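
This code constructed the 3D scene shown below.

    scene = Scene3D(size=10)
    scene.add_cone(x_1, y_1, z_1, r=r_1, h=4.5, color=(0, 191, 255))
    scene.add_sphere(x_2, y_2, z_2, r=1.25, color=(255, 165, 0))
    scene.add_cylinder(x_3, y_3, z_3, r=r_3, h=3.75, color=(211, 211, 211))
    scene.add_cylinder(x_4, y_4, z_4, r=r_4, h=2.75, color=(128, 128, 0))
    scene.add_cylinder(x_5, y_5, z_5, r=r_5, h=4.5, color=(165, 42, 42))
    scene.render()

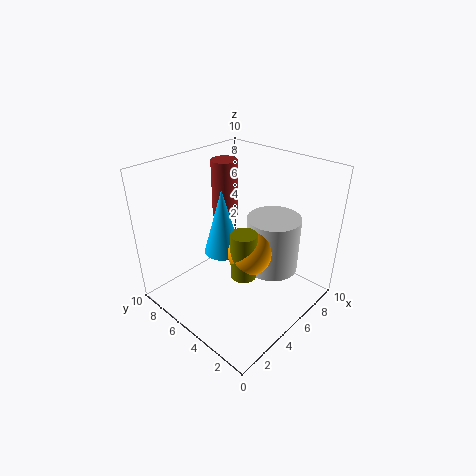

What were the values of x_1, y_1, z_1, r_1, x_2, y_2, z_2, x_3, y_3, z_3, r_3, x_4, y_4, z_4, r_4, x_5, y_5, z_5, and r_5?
x_1 = 4
y_1 = 5.5
z_1 = 4.25
r_1 = 1.25
x_2 = 2.75
y_2 = 2
z_2 = 6.25
x_3 = 6
y_3 = 2.75
z_3 = 3.25
r_3 = 1.75
x_4 = 2.25
y_4 = 2
z_4 = 5
r_4 = 0.75
x_5 = 7.25
y_5 = 8.5
z_5 = 4.75
r_5 = 1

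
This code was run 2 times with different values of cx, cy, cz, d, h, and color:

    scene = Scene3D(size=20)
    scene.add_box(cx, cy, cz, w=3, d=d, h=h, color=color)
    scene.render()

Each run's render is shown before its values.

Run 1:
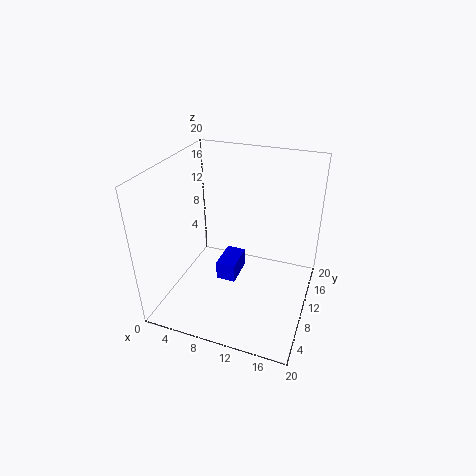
cx = 6
cy = 11
cz = 1
d = 5
h = 3
color = 'blue'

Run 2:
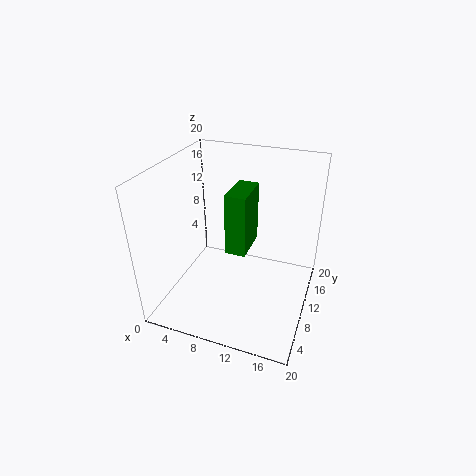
cx = 8
cy = 10
cz = 7
d = 6
h = 9
color = 'green'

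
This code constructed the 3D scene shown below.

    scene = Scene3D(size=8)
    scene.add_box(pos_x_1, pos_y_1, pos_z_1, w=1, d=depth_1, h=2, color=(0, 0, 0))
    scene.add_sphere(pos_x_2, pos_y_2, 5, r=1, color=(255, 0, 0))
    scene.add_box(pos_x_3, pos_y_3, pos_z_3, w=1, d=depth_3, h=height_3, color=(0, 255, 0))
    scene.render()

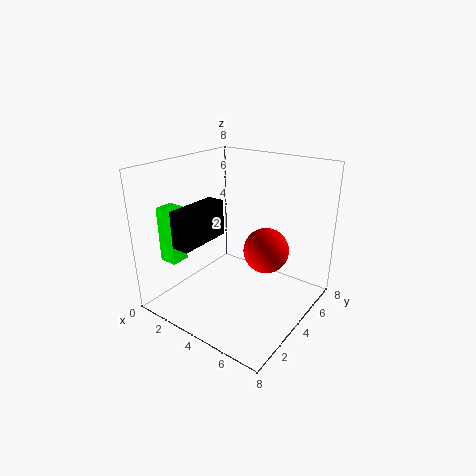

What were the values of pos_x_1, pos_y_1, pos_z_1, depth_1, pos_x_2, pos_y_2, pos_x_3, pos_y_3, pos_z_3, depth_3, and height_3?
pos_x_1 = 2, pos_y_1 = 1, pos_z_1 = 4, depth_1 = 3, pos_x_2 = 7, pos_y_2 = 2, pos_x_3 = 1, pos_y_3 = 1, pos_z_3 = 3, depth_3 = 1, height_3 = 3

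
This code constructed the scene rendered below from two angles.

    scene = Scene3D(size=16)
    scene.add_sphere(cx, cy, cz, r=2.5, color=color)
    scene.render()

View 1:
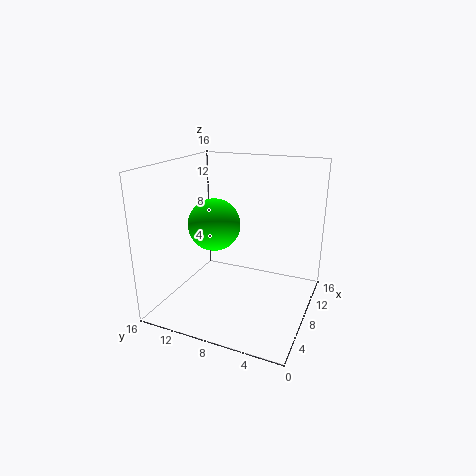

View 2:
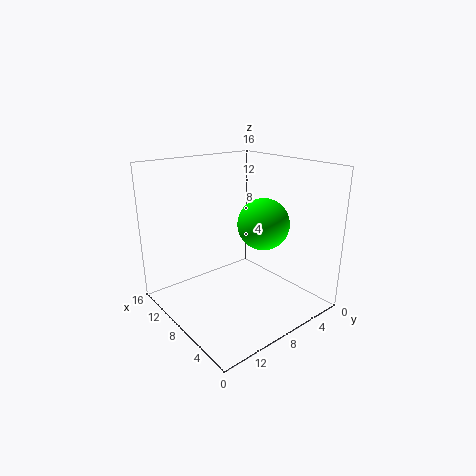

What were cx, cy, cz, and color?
cx = 3.5; cy = 8.5; cz = 11; color = 'lime'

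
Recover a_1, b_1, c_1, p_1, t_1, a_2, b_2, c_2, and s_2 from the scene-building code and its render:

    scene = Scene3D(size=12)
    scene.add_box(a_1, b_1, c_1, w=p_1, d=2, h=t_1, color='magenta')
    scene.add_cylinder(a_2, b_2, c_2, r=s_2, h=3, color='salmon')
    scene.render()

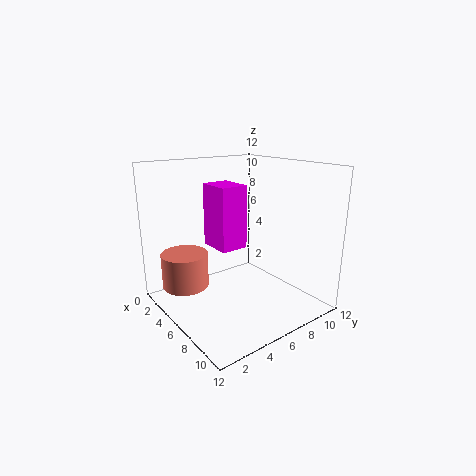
a_1 = 6.5, b_1 = 2.5, c_1 = 6.5, p_1 = 2.5, t_1 = 4.5, a_2 = 3, b_2 = 2.5, c_2 = 1.5, s_2 = 2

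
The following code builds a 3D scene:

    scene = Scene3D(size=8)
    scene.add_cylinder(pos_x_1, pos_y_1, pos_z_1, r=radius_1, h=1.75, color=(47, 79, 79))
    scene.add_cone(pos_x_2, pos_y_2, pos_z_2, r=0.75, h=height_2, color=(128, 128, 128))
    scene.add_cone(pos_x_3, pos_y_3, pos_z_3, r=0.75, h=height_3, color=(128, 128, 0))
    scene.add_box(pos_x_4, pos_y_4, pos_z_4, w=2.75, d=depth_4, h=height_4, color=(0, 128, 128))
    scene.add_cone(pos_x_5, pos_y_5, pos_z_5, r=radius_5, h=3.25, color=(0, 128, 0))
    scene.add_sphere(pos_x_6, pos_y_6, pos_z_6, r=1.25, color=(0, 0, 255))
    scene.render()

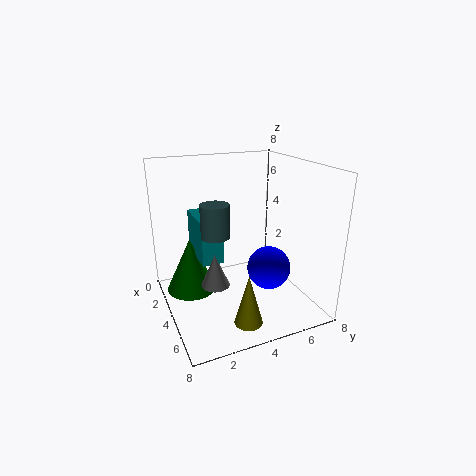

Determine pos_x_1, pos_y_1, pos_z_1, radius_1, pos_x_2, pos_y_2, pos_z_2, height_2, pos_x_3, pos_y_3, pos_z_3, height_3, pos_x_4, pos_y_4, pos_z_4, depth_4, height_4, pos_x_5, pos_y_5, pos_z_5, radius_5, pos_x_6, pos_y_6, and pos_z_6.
pos_x_1 = 4.5
pos_y_1 = 2.5
pos_z_1 = 4.5
radius_1 = 0.75
pos_x_2 = 5
pos_y_2 = 2.25
pos_z_2 = 2
height_2 = 1.75
pos_x_3 = 6.5
pos_y_3 = 3.5
pos_z_3 = 0.25
height_3 = 2.75
pos_x_4 = 1
pos_y_4 = 2
pos_z_4 = 2.5
depth_4 = 1.25
height_4 = 2.5
pos_x_5 = 2
pos_y_5 = 1.75
pos_z_5 = 0.25
radius_5 = 1.5
pos_x_6 = 4.5
pos_y_6 = 5.75
pos_z_6 = 2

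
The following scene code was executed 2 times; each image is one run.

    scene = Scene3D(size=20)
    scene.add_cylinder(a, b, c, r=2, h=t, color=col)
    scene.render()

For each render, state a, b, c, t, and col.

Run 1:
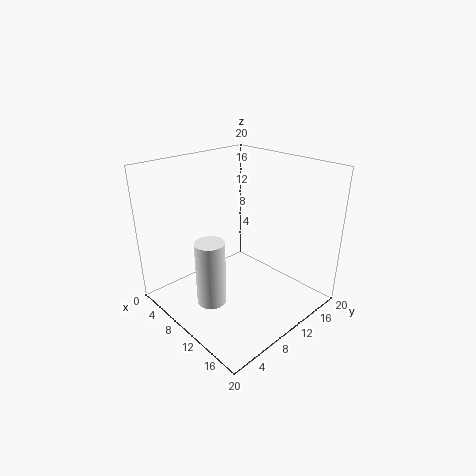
a = 10, b = 5, c = 2, t = 9, col = 'white'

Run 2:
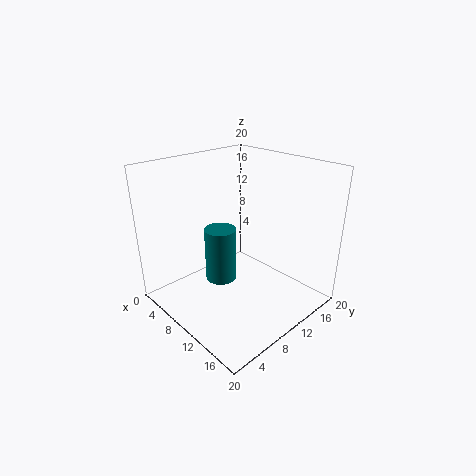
a = 11, b = 6, c = 6, t = 7, col = 'teal'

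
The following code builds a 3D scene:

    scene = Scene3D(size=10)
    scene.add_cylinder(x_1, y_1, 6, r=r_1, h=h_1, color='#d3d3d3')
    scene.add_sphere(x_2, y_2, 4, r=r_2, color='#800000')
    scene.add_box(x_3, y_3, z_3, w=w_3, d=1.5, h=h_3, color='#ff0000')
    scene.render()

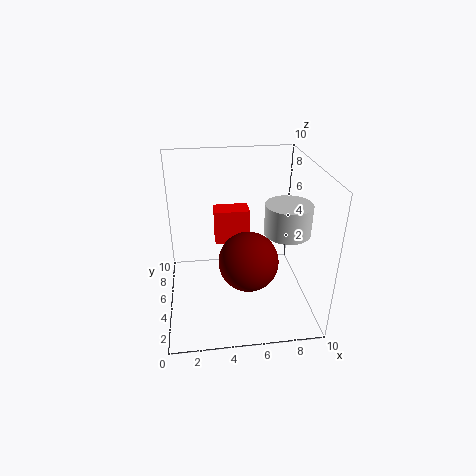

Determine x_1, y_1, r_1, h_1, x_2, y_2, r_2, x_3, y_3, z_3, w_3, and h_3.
x_1 = 8
y_1 = 3.5
r_1 = 1.5
h_1 = 2
x_2 = 5.5
y_2 = 3.5
r_2 = 2
x_3 = 3.5
y_3 = 6
z_3 = 4
w_3 = 2.5
h_3 = 2.5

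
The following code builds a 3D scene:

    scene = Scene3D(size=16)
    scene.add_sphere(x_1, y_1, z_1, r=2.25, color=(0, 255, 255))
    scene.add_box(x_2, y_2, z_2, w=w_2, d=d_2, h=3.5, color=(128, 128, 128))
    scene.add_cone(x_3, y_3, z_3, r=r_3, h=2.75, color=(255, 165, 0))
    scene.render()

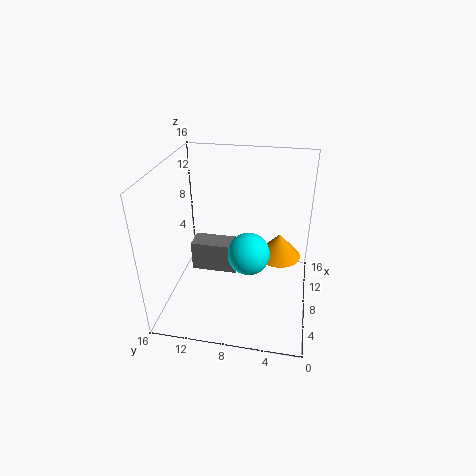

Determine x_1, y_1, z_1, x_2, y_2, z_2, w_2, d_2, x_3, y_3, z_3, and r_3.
x_1 = 6.25, y_1 = 6.5, z_1 = 7.25, x_2 = 7.75, y_2 = 8.25, z_2 = 3.25, w_2 = 2.5, d_2 = 5.25, x_3 = 9.25, y_3 = 3.5, z_3 = 5.5, r_3 = 2.5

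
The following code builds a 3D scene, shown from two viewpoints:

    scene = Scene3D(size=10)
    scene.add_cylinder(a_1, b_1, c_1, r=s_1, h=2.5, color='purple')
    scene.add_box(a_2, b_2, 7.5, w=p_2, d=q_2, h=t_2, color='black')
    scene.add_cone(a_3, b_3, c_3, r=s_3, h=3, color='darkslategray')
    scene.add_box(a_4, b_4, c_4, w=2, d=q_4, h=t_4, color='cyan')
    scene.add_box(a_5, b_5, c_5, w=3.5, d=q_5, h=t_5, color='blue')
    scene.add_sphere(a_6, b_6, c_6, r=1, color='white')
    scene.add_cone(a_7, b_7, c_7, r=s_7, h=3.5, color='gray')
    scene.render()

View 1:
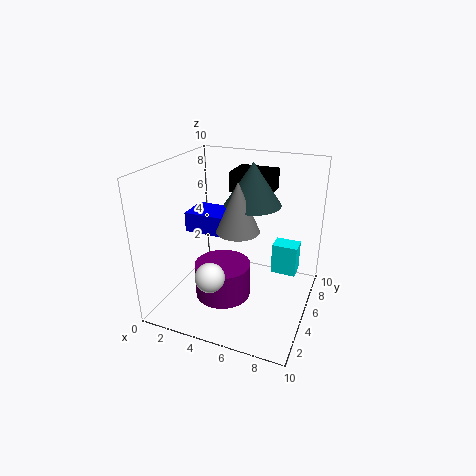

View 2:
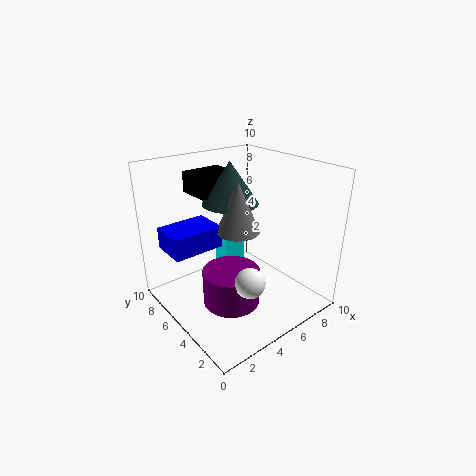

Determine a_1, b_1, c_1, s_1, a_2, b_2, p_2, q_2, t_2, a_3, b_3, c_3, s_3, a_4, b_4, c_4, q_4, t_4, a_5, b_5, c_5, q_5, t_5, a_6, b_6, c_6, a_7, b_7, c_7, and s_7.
a_1 = 4
b_1 = 4.5
c_1 = 0.5
s_1 = 2
a_2 = 3.5
b_2 = 7
p_2 = 3
q_2 = 2.5
t_2 = 1.5
a_3 = 5.5
b_3 = 6.5
c_3 = 7
s_3 = 2
a_4 = 6.5
b_4 = 8.5
c_4 = 0.5
q_4 = 1.5
t_4 = 2.5
a_5 = 0.5
b_5 = 5.5
c_5 = 4.5
q_5 = 2.5
t_5 = 1.5
a_6 = 4
b_6 = 2.5
c_6 = 3
a_7 = 5
b_7 = 5
c_7 = 5.5
s_7 = 1.5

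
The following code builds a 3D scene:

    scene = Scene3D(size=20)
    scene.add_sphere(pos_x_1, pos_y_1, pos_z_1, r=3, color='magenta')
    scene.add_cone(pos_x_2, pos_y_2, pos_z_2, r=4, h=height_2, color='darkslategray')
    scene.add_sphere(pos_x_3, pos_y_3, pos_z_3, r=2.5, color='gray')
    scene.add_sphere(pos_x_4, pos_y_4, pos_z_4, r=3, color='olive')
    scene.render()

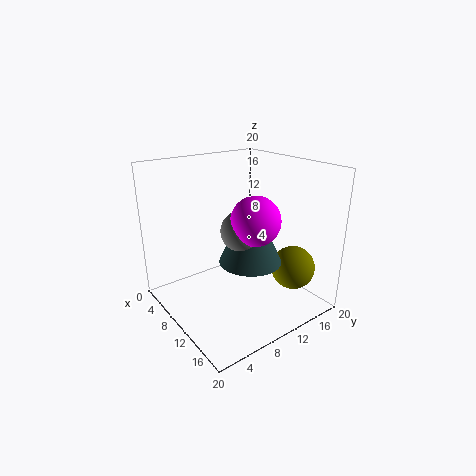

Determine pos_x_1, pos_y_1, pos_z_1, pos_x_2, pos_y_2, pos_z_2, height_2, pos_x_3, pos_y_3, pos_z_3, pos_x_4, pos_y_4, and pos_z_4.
pos_x_1 = 15.5
pos_y_1 = 8.5
pos_z_1 = 14.5
pos_x_2 = 14
pos_y_2 = 9
pos_z_2 = 8.5
height_2 = 8.5
pos_x_3 = 14
pos_y_3 = 7.5
pos_z_3 = 13
pos_x_4 = 15.5
pos_y_4 = 15.5
pos_z_4 = 6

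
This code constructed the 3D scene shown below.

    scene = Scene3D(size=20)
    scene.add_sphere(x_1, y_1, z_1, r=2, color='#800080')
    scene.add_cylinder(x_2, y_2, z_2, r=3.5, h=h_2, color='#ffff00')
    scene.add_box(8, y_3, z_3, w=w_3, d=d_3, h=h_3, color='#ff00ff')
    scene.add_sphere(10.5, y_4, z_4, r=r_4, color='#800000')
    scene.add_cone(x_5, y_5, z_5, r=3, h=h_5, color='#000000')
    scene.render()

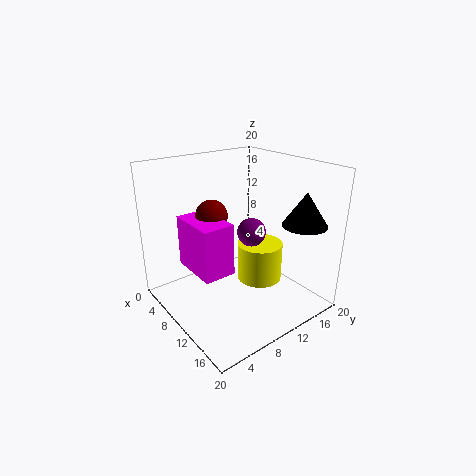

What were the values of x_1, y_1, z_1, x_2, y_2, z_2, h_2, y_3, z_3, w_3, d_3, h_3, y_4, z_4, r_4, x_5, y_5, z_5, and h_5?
x_1 = 10.5
y_1 = 12
z_1 = 10.5
x_2 = 8.5
y_2 = 15.5
z_2 = 1
h_2 = 6
y_3 = 2
z_3 = 8
w_3 = 6.5
d_3 = 4
h_3 = 6.5
y_4 = 5.5
z_4 = 14.5
r_4 = 2
x_5 = 16.5
y_5 = 16
z_5 = 12.5
h_5 = 4.5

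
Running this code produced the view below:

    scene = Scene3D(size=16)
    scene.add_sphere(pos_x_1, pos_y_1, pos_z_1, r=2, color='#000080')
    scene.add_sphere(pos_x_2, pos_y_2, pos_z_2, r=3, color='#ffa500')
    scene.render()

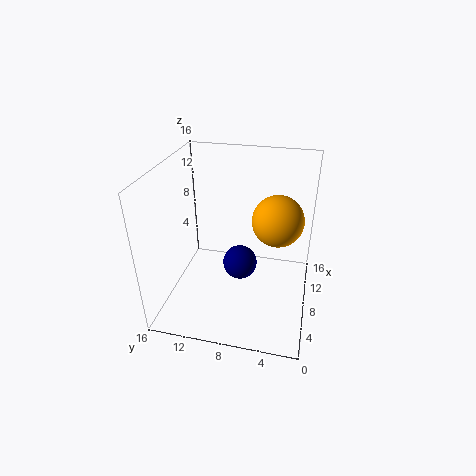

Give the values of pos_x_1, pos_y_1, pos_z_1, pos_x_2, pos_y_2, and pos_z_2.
pos_x_1 = 9, pos_y_1 = 8, pos_z_1 = 4, pos_x_2 = 11, pos_y_2 = 4, pos_z_2 = 9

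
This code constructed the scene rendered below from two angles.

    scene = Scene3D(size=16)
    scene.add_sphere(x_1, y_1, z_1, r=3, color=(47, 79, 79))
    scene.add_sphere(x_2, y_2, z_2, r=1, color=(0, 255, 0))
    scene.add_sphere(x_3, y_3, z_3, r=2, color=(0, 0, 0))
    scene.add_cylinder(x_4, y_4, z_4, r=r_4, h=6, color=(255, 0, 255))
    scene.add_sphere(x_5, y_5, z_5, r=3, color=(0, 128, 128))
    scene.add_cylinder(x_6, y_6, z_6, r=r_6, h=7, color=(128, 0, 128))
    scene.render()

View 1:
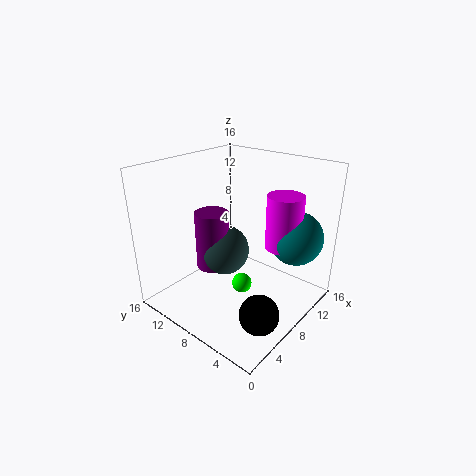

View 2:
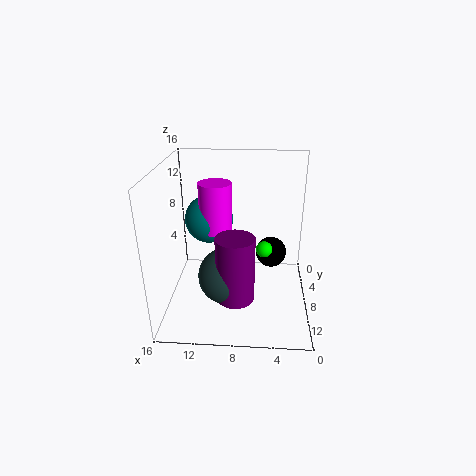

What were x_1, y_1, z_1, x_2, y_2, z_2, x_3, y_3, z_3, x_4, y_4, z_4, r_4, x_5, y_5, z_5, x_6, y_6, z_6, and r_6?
x_1 = 9
y_1 = 11
z_1 = 5
x_2 = 5
y_2 = 5
z_2 = 5
x_3 = 4
y_3 = 2
z_3 = 3
x_4 = 11
y_4 = 4
z_4 = 7
r_4 = 2
x_5 = 12
y_5 = 3
z_5 = 8
x_6 = 8
y_6 = 12
z_6 = 3
r_6 = 2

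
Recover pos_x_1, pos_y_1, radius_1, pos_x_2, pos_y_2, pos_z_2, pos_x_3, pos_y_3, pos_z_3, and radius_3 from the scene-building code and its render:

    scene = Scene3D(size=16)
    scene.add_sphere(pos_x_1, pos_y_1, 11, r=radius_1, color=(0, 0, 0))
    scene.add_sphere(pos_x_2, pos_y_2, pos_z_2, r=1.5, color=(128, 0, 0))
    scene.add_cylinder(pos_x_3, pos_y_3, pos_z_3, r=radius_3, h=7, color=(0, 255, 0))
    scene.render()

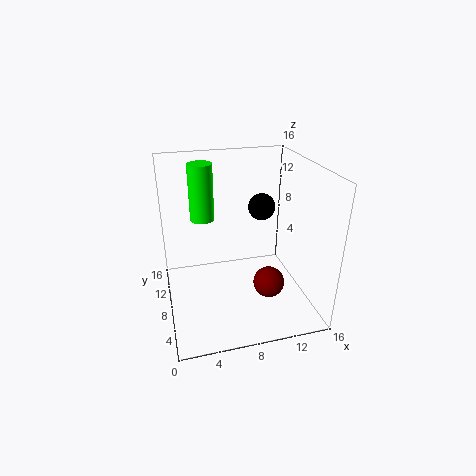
pos_x_1 = 11; pos_y_1 = 9; radius_1 = 1.5; pos_x_2 = 9.5; pos_y_2 = 2; pos_z_2 = 6; pos_x_3 = 5; pos_y_3 = 14; pos_z_3 = 8; radius_3 = 1.5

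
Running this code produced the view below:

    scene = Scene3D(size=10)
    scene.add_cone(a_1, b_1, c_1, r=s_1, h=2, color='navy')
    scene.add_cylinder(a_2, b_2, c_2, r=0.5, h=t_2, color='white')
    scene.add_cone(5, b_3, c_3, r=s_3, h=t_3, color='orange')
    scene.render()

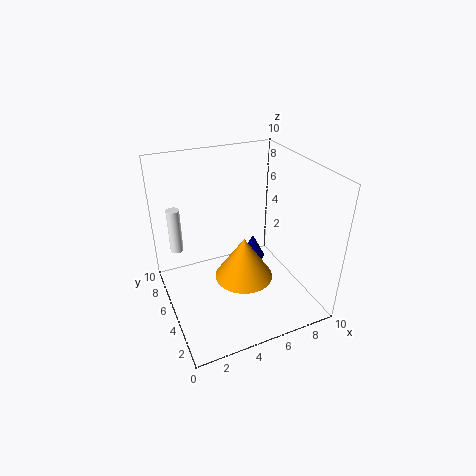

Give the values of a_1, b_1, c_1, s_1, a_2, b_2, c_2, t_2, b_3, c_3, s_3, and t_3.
a_1 = 8; b_1 = 8.5; c_1 = 0.5; s_1 = 1; a_2 = 1.5; b_2 = 9; c_2 = 2.5; t_2 = 3.5; b_3 = 4; c_3 = 2.5; s_3 = 2; t_3 = 3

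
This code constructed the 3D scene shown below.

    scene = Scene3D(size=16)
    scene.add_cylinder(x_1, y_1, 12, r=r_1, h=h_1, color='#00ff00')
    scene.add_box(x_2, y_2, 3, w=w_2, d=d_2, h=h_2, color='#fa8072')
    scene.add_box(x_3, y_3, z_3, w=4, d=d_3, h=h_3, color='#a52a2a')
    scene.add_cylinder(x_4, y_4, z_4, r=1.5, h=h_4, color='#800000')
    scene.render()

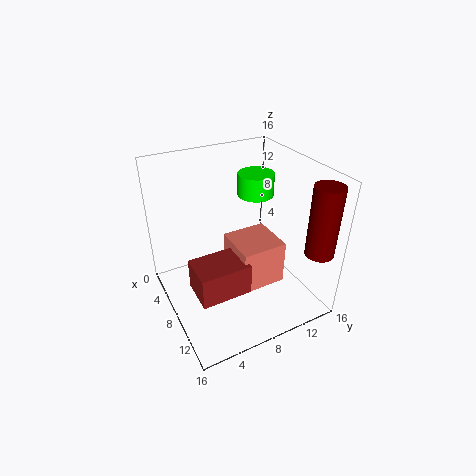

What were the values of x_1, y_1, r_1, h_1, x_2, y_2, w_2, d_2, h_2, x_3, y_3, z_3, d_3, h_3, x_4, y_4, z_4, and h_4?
x_1 = 6.5
y_1 = 11
r_1 = 2
h_1 = 2.5
x_2 = 6.5
y_2 = 7
w_2 = 5
d_2 = 5
h_2 = 5
x_3 = 8
y_3 = 2
z_3 = 3.5
d_3 = 5.5
h_3 = 3.5
x_4 = 14.5
y_4 = 14
z_4 = 8
h_4 = 7.5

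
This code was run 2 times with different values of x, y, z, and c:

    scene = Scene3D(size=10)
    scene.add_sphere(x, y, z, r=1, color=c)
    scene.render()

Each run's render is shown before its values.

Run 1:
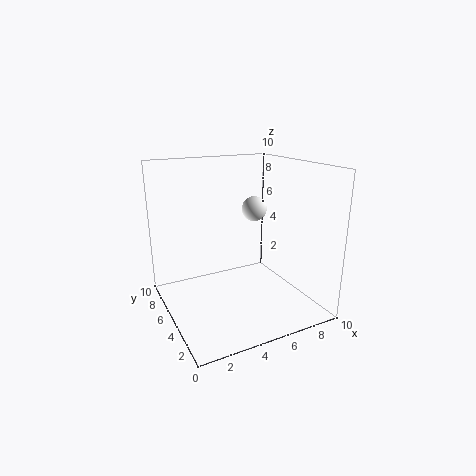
x = 8
y = 8
z = 6
c = 'white'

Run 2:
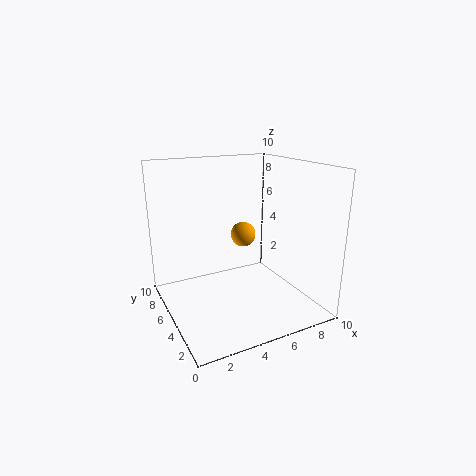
x = 7
y = 8
z = 4
c = 'orange'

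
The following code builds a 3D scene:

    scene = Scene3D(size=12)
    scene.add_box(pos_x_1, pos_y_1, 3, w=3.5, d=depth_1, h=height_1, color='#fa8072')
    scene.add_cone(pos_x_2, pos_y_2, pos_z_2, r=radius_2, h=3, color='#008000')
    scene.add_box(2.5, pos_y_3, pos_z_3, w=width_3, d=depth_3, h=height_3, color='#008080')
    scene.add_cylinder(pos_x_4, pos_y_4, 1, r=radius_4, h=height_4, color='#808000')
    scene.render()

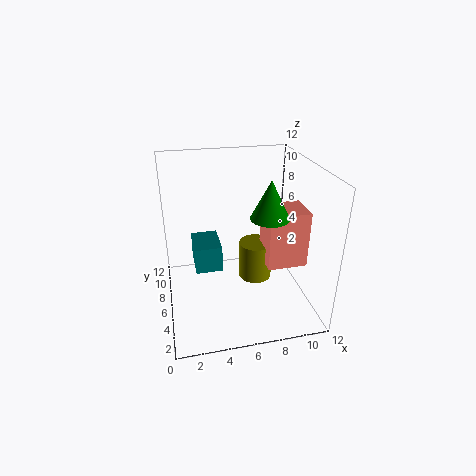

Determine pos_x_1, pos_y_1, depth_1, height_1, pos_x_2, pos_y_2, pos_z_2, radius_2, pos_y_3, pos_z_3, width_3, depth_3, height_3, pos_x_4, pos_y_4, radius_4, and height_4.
pos_x_1 = 8.5
pos_y_1 = 5
depth_1 = 3
height_1 = 5
pos_x_2 = 8
pos_y_2 = 4
pos_z_2 = 8.5
radius_2 = 1.5
pos_y_3 = 8
pos_z_3 = 1.5
width_3 = 2.5
depth_3 = 3.5
height_3 = 2.5
pos_x_4 = 8
pos_y_4 = 7.5
radius_4 = 1.5
height_4 = 3.5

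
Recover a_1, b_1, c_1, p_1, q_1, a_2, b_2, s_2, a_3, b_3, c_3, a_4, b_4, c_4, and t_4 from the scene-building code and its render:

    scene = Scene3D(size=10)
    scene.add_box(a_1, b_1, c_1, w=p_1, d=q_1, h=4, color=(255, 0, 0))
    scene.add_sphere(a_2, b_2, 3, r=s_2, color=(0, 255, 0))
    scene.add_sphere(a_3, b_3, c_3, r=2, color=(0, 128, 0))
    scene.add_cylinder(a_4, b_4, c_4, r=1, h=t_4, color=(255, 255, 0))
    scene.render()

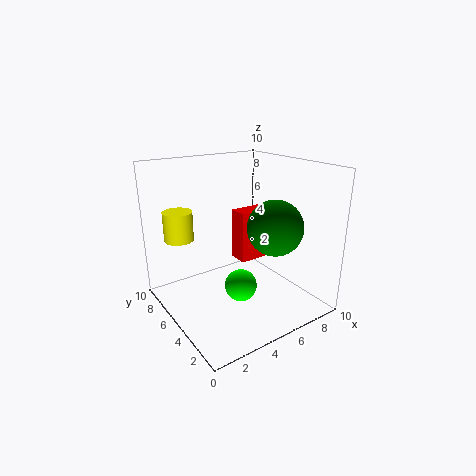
a_1 = 6.5
b_1 = 6.5
c_1 = 2
p_1 = 2.5
q_1 = 1.5
a_2 = 3.5
b_2 = 2.5
s_2 = 1
a_3 = 7.5
b_3 = 4
c_3 = 5.5
a_4 = 1.5
b_4 = 7
c_4 = 5
t_4 = 2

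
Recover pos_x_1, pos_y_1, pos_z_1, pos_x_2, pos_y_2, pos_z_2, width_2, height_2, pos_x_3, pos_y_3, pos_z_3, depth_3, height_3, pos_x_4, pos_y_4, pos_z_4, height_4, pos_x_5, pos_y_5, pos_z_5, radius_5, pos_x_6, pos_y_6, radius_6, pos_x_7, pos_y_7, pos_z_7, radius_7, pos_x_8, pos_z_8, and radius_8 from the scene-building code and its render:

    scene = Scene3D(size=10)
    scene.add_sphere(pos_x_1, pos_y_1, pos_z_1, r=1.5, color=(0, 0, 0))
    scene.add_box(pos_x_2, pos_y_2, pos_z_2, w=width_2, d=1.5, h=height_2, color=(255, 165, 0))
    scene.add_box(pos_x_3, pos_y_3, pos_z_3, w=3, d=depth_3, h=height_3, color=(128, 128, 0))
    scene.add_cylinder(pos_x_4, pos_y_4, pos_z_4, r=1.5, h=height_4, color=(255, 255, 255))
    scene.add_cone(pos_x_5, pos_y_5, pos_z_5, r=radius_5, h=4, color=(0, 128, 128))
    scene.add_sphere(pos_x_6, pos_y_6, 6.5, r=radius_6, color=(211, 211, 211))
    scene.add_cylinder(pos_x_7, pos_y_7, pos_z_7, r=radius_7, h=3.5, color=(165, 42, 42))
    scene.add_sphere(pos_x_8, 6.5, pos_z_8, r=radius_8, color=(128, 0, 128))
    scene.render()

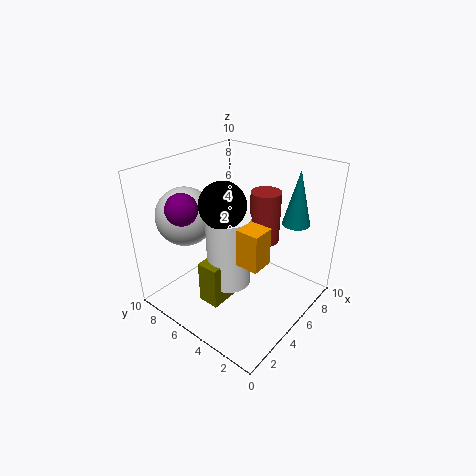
pos_x_1 = 3.5; pos_y_1 = 5; pos_z_1 = 8; pos_x_2 = 3; pos_y_2 = 2; pos_z_2 = 4.5; width_2 = 1.5; height_2 = 2.5; pos_x_3 = 2; pos_y_3 = 4.5; pos_z_3 = 1; depth_3 = 1.5; height_3 = 3; pos_x_4 = 4; pos_y_4 = 5; pos_z_4 = 2; height_4 = 5; pos_x_5 = 8.5; pos_y_5 = 2.5; pos_z_5 = 5.5; radius_5 = 1; pos_x_6 = 3; pos_y_6 = 8; radius_6 = 2; pos_x_7 = 6; pos_y_7 = 3.5; pos_z_7 = 5; radius_7 = 1; pos_x_8 = 1.5; pos_z_8 = 8; radius_8 = 1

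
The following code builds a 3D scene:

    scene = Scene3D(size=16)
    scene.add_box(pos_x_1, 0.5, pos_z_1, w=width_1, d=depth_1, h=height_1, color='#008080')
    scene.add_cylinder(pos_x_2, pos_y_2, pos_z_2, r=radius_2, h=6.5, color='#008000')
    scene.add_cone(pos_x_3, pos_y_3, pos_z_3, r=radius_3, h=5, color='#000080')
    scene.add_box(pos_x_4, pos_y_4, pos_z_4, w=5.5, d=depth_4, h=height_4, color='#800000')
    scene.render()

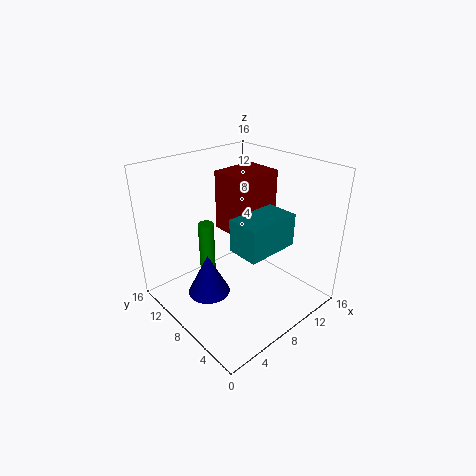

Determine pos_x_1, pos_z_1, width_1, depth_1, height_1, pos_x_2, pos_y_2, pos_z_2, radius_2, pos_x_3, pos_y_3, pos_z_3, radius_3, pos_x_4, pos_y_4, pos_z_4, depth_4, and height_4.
pos_x_1 = 3
pos_z_1 = 10.5
width_1 = 5
depth_1 = 3
height_1 = 3
pos_x_2 = 8
pos_y_2 = 14
pos_z_2 = 1
radius_2 = 1
pos_x_3 = 5.5
pos_y_3 = 10.5
pos_z_3 = 0.5
radius_3 = 2.5
pos_x_4 = 8.5
pos_y_4 = 8
pos_z_4 = 7.5
depth_4 = 4.5
height_4 = 7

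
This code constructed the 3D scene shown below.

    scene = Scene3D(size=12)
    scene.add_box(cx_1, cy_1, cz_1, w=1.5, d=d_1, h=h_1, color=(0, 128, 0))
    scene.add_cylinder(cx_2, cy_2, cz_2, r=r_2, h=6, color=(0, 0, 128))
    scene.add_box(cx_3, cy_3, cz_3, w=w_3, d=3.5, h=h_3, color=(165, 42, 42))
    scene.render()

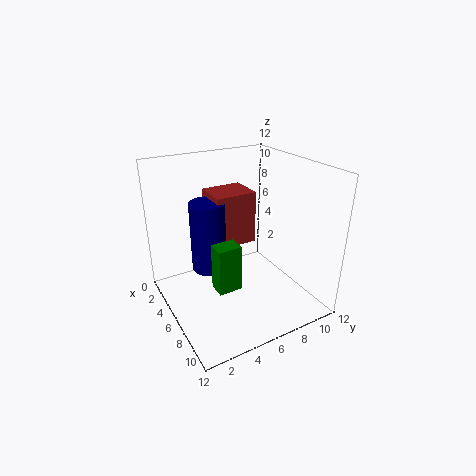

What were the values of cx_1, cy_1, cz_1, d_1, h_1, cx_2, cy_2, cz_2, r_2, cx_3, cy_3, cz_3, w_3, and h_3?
cx_1 = 6
cy_1 = 3.5
cz_1 = 2
d_1 = 2
h_1 = 4
cx_2 = 4.5
cy_2 = 4
cz_2 = 3
r_2 = 1.5
cx_3 = 2.5
cy_3 = 4.5
cz_3 = 5
w_3 = 3
h_3 = 4.5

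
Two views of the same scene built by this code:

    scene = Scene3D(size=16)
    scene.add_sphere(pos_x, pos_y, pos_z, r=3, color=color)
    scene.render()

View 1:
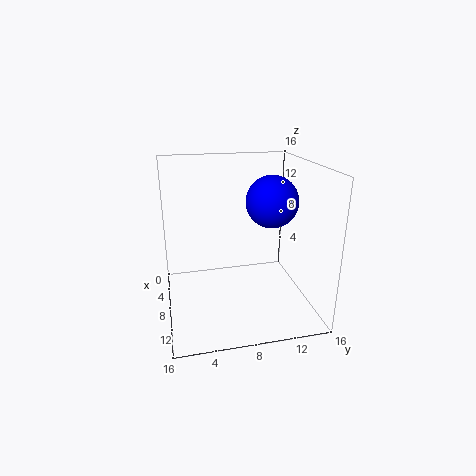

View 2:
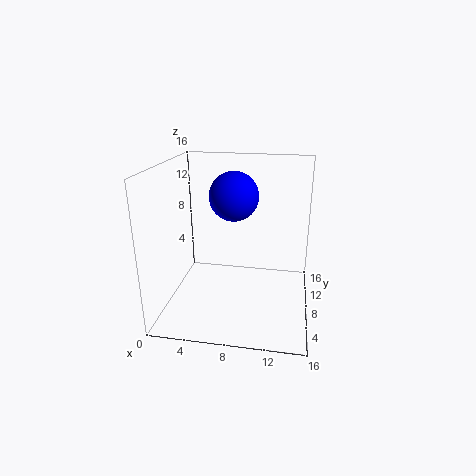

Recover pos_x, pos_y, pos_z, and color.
pos_x = 6.75; pos_y = 12.25; pos_z = 11.5; color = 'blue'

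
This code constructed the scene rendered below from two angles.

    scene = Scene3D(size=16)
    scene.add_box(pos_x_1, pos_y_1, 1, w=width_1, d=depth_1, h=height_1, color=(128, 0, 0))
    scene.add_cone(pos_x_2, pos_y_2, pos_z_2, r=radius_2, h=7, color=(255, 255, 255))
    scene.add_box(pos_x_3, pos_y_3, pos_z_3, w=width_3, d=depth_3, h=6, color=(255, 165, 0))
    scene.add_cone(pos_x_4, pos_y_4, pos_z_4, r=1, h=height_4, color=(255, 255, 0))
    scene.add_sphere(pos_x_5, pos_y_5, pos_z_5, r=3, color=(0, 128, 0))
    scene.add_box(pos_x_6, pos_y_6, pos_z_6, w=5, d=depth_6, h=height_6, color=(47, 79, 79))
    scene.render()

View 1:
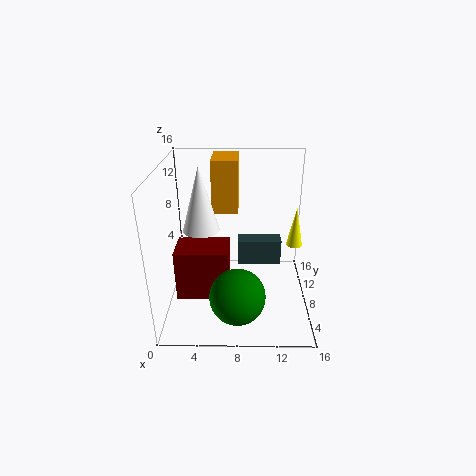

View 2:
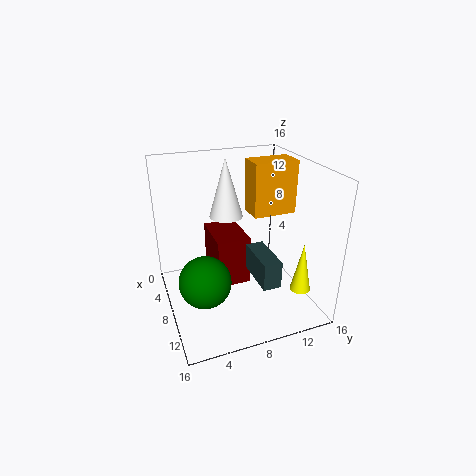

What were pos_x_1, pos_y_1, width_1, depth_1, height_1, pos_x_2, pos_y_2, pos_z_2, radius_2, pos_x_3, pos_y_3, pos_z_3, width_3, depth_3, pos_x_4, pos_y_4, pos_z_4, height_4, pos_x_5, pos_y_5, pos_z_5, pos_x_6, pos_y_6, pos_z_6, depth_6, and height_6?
pos_x_1 = 1
pos_y_1 = 6
width_1 = 6
depth_1 = 4
height_1 = 6
pos_x_2 = 4
pos_y_2 = 8
pos_z_2 = 9
radius_2 = 2
pos_x_3 = 5
pos_y_3 = 10
pos_z_3 = 10
width_3 = 3
depth_3 = 5
pos_x_4 = 15
pos_y_4 = 12
pos_z_4 = 5
height_4 = 5
pos_x_5 = 8
pos_y_5 = 4
pos_z_5 = 3
pos_x_6 = 8
pos_y_6 = 9
pos_z_6 = 4
depth_6 = 2
height_6 = 3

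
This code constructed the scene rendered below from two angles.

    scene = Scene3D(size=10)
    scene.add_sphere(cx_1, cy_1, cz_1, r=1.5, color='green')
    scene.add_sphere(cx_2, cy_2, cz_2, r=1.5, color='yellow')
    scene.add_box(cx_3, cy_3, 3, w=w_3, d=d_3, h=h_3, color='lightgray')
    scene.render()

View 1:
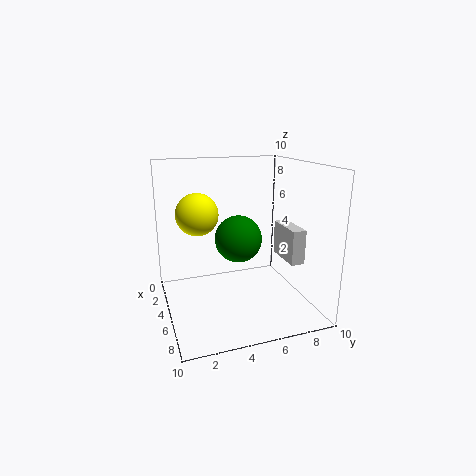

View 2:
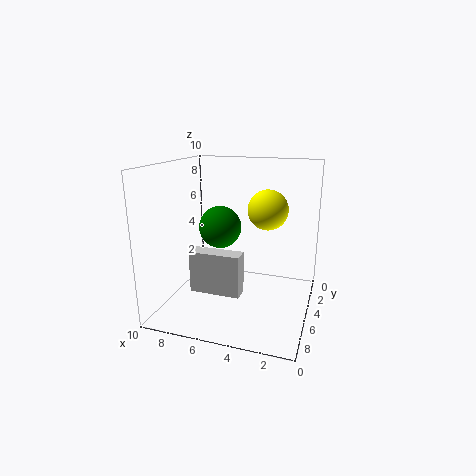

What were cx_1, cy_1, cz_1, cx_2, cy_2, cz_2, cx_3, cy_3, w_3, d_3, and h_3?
cx_1 = 6.5; cy_1 = 4.5; cz_1 = 5.5; cx_2 = 3.5; cy_2 = 2.5; cz_2 = 6.5; cx_3 = 3.5; cy_3 = 8.5; w_3 = 3; d_3 = 1; h_3 = 2.5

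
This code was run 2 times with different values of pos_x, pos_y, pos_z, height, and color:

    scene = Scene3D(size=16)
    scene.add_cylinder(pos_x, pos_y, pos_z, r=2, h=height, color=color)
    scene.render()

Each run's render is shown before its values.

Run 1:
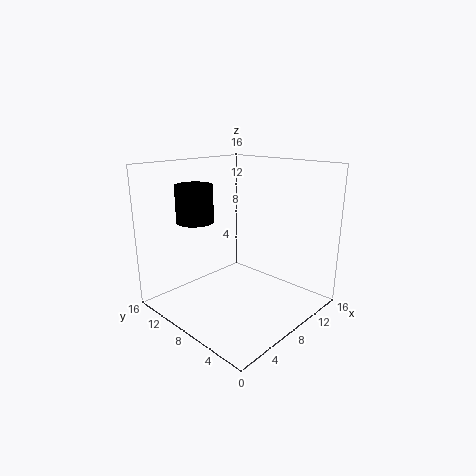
pos_x = 4.5
pos_y = 11
pos_z = 10
height = 4
color = 'black'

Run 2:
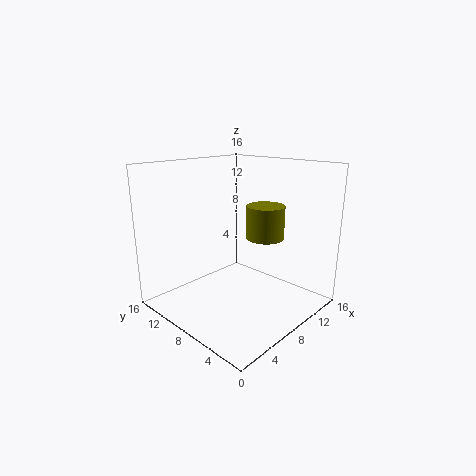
pos_x = 9
pos_y = 5
pos_z = 8.5
height = 3.5
color = 'olive'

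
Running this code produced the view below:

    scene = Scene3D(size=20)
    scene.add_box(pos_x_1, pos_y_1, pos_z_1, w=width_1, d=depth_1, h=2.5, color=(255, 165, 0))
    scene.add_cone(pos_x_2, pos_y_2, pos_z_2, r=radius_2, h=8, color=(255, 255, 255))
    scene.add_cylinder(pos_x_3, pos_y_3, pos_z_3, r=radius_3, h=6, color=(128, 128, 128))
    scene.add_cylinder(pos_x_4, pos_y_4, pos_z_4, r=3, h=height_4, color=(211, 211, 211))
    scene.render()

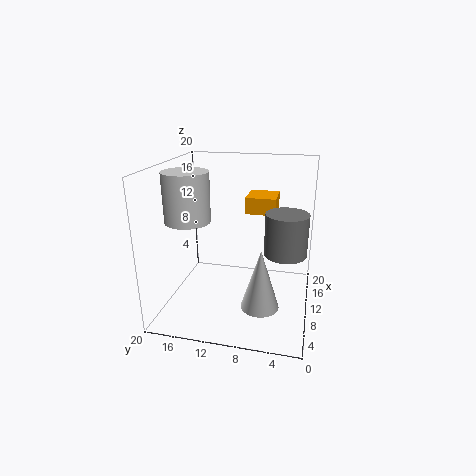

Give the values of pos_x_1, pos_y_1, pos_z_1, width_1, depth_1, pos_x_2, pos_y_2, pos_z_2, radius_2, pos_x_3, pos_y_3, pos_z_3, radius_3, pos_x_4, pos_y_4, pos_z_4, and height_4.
pos_x_1 = 14.5
pos_y_1 = 5.5
pos_z_1 = 12
width_1 = 5
depth_1 = 4.5
pos_x_2 = 5.5
pos_y_2 = 6
pos_z_2 = 2.5
radius_2 = 2.5
pos_x_3 = 11.5
pos_y_3 = 3.5
pos_z_3 = 7.5
radius_3 = 3
pos_x_4 = 7
pos_y_4 = 16
pos_z_4 = 13
height_4 = 6.5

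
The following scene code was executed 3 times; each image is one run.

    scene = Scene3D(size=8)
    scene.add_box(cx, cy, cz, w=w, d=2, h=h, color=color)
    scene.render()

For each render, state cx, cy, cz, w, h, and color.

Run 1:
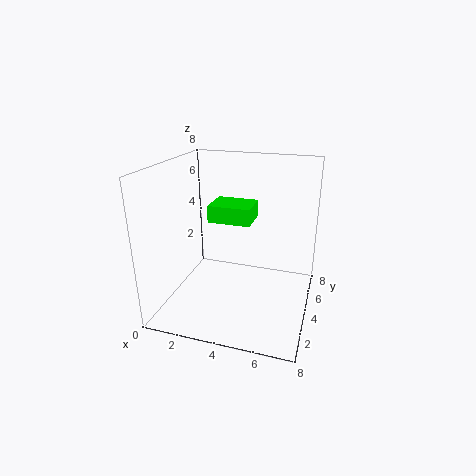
cx = 2; cy = 4.5; cz = 4.5; w = 2.5; h = 1; color = 'lime'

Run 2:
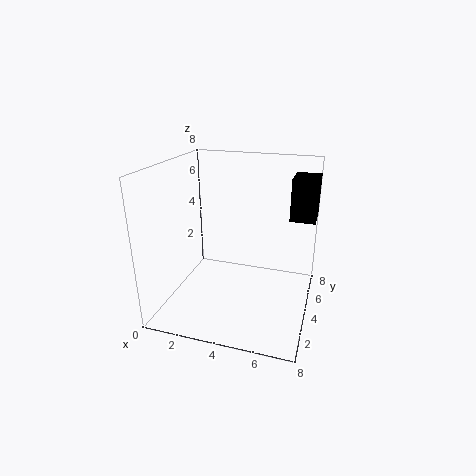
cx = 6.5; cy = 6; cz = 4.5; w = 1.5; h = 2.5; color = 'black'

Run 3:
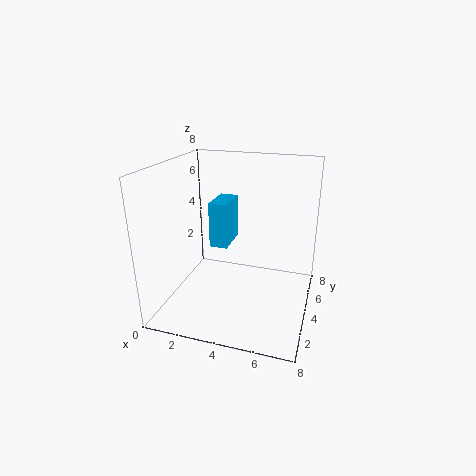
cx = 2.5; cy = 3.5; cz = 3.5; w = 1; h = 2.5; color = 'deepskyblue'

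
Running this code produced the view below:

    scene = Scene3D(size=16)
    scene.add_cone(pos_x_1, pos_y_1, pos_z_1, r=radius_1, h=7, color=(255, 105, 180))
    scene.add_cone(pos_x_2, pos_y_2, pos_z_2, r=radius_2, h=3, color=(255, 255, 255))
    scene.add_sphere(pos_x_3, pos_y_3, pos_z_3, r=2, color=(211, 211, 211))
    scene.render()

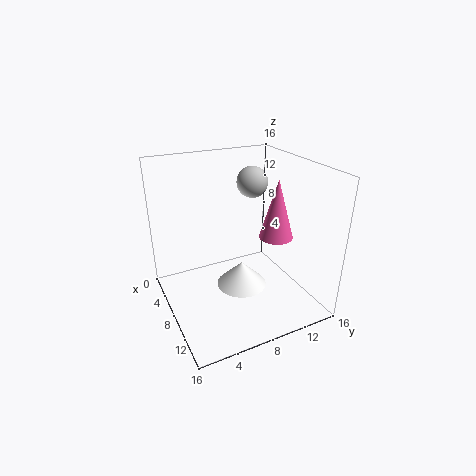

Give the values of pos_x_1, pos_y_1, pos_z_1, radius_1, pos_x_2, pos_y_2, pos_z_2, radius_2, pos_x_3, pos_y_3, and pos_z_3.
pos_x_1 = 8; pos_y_1 = 13; pos_z_1 = 7; radius_1 = 2; pos_x_2 = 7; pos_y_2 = 9; pos_z_2 = 1; radius_2 = 3; pos_x_3 = 2; pos_y_3 = 13; pos_z_3 = 12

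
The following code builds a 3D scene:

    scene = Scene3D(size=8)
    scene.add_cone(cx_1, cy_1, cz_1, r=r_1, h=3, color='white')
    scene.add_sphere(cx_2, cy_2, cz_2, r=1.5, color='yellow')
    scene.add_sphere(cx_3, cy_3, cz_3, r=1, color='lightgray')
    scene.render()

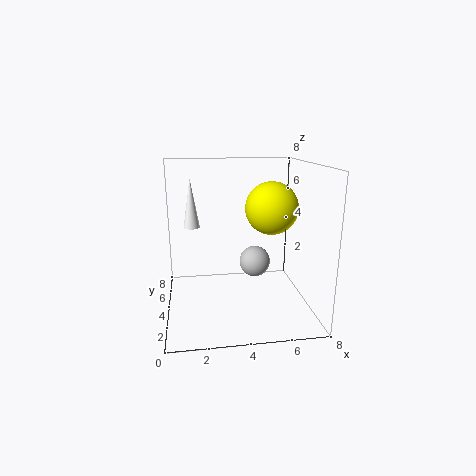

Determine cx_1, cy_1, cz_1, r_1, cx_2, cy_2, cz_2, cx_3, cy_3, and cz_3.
cx_1 = 1.5, cy_1 = 6.5, cz_1 = 4, r_1 = 0.5, cx_2 = 6, cy_2 = 4.5, cz_2 = 5.5, cx_3 = 5.5, cy_3 = 6.5, cz_3 = 1.5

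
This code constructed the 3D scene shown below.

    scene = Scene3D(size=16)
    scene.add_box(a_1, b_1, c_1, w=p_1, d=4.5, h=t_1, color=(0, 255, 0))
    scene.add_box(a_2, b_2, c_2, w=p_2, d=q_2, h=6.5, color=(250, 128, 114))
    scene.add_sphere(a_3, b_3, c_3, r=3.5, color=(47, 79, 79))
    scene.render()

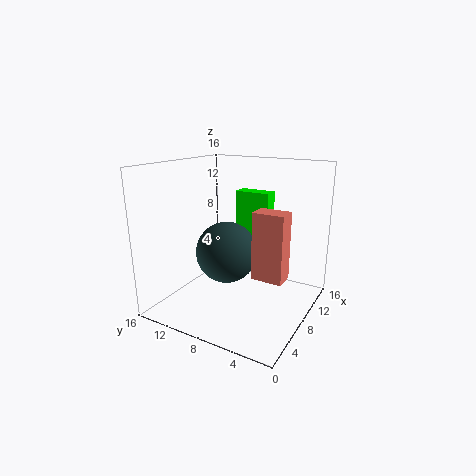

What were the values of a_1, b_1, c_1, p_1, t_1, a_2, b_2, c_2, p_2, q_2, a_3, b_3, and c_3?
a_1 = 13.5
b_1 = 7
c_1 = 6.5
p_1 = 2
t_1 = 5.5
a_2 = 3.5
b_2 = 1
c_2 = 6
p_2 = 2
q_2 = 3
a_3 = 8
b_3 = 9.5
c_3 = 6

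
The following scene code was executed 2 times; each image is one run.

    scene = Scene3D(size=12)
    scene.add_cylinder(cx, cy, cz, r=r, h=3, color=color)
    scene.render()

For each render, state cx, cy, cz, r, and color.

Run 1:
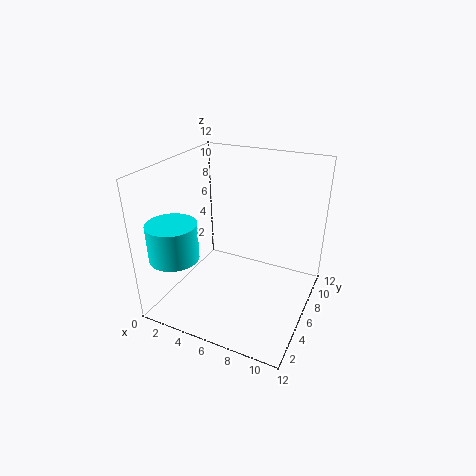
cx = 2
cy = 2.5
cz = 5
r = 2
color = 'cyan'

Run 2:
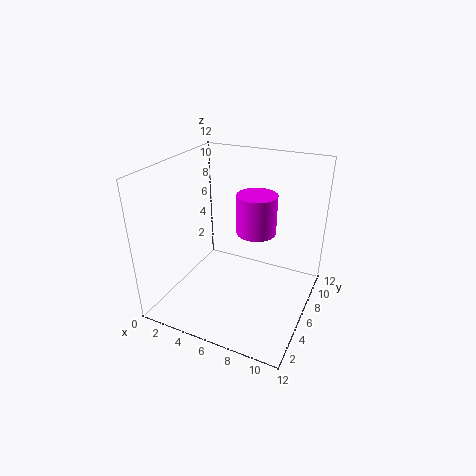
cx = 8
cy = 5
cz = 7.5
r = 1.5
color = 'magenta'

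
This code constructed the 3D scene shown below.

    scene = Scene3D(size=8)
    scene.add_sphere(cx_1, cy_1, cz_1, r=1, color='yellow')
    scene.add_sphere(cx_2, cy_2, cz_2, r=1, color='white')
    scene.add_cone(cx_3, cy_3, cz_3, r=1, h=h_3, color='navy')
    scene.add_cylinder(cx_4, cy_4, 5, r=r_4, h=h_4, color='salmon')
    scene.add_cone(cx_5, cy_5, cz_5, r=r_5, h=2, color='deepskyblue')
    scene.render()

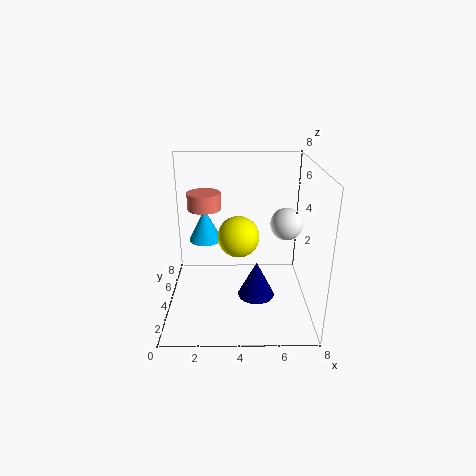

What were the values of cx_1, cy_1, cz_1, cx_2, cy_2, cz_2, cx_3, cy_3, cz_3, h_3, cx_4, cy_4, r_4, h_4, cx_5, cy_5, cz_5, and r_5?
cx_1 = 4
cy_1 = 2
cz_1 = 5
cx_2 = 7
cy_2 = 6
cz_2 = 4
cx_3 = 5
cy_3 = 3
cz_3 = 1
h_3 = 2
cx_4 = 2
cy_4 = 6
r_4 = 1
h_4 = 1
cx_5 = 2
cy_5 = 6
cz_5 = 3
r_5 = 1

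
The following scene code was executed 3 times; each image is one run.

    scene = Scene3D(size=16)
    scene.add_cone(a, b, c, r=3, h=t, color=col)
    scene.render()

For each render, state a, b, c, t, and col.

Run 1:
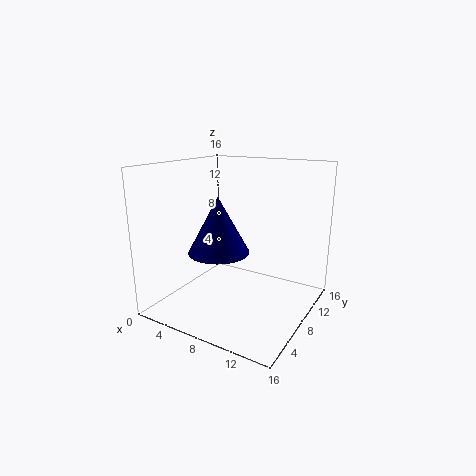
a = 8.5
b = 3.5
c = 8
t = 5.5
col = 'navy'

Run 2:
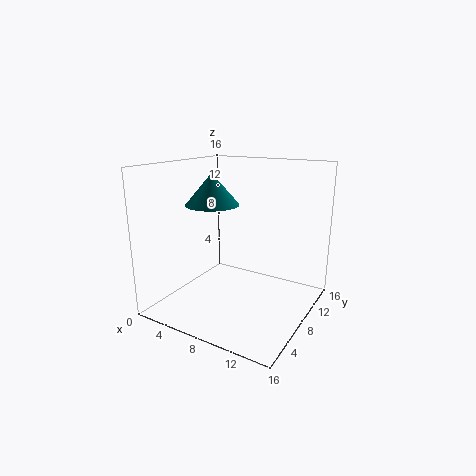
a = 5
b = 7.5
c = 11.5
t = 3.5
col = 'teal'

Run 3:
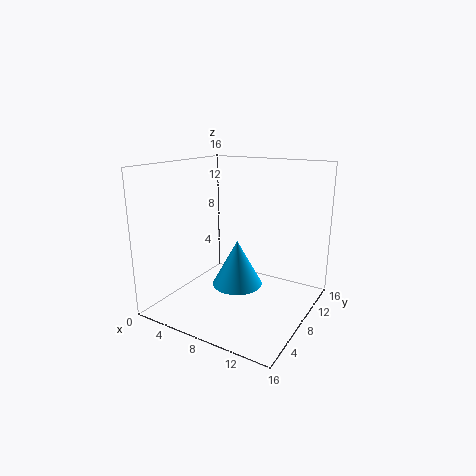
a = 7
b = 9.5
c = 1.5
t = 5.5
col = 'deepskyblue'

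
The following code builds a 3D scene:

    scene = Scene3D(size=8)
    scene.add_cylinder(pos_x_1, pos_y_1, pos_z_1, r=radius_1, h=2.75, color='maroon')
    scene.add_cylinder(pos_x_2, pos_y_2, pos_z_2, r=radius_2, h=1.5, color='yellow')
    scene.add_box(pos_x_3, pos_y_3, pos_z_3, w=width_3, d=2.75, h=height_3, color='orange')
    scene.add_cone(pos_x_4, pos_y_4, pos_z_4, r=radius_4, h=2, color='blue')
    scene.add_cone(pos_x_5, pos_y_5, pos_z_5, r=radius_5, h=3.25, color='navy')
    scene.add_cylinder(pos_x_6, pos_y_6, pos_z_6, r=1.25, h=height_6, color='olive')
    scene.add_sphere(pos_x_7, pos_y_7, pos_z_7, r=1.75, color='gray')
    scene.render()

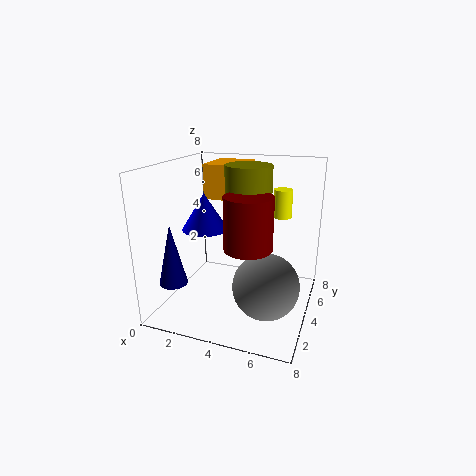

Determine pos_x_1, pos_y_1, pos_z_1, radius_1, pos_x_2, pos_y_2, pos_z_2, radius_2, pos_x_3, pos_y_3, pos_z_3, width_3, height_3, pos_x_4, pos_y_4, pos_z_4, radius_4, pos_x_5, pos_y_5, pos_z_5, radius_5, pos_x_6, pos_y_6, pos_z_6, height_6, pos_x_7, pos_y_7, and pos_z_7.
pos_x_1 = 5
pos_y_1 = 2.75
pos_z_1 = 4
radius_1 = 1.25
pos_x_2 = 6.25
pos_y_2 = 4.75
pos_z_2 = 5.25
radius_2 = 0.5
pos_x_3 = 1.5
pos_y_3 = 5
pos_z_3 = 5.75
width_3 = 2.25
height_3 = 2
pos_x_4 = 2.25
pos_y_4 = 3.5
pos_z_4 = 4.5
radius_4 = 1.25
pos_x_5 = 1.25
pos_y_5 = 1.5
pos_z_5 = 2
radius_5 = 0.75
pos_x_6 = 4.5
pos_y_6 = 4.25
pos_z_6 = 4.25
height_6 = 3.75
pos_x_7 = 6
pos_y_7 = 2.75
pos_z_7 = 2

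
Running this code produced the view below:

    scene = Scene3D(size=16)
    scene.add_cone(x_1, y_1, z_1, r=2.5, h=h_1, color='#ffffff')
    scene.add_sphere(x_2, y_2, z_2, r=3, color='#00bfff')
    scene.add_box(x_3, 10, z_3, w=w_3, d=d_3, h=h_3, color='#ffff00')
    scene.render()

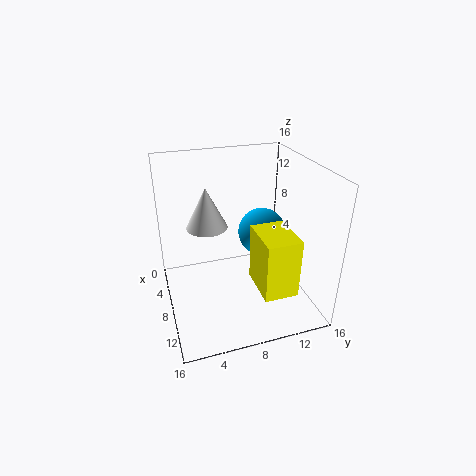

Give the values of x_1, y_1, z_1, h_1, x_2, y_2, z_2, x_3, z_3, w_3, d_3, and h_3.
x_1 = 3.5, y_1 = 5.5, z_1 = 7.5, h_1 = 5, x_2 = 4, y_2 = 12.5, z_2 = 6, x_3 = 6.5, z_3 = 1.5, w_3 = 5.5, d_3 = 4, h_3 = 7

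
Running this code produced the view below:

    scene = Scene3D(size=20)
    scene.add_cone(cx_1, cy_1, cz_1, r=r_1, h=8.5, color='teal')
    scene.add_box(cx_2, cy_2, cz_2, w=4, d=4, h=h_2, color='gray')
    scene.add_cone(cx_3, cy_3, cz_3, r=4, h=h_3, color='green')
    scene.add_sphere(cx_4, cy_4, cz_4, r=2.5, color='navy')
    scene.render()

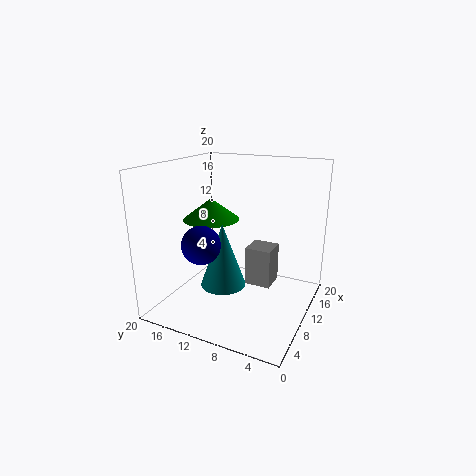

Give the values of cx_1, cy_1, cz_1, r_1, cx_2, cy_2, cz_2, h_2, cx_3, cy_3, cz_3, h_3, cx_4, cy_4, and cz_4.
cx_1 = 6.5; cy_1 = 10.5; cz_1 = 4.5; r_1 = 3; cx_2 = 13.5; cy_2 = 6.5; cz_2 = 1; h_2 = 6; cx_3 = 10.5; cy_3 = 14.5; cz_3 = 12; h_3 = 3; cx_4 = 4.5; cy_4 = 12.5; cz_4 = 10.5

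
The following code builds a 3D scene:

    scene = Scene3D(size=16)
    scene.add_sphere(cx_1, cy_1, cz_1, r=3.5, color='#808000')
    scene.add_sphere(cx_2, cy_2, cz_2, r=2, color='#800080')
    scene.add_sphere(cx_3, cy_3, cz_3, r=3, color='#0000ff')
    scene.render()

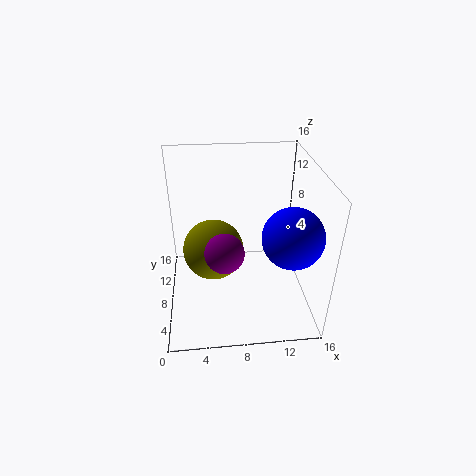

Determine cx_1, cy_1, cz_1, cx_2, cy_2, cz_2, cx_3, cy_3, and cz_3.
cx_1 = 5.25; cy_1 = 9.25; cz_1 = 5.75; cx_2 = 6.25; cy_2 = 4.25; cz_2 = 8.75; cx_3 = 12.75; cy_3 = 3.25; cz_3 = 10.75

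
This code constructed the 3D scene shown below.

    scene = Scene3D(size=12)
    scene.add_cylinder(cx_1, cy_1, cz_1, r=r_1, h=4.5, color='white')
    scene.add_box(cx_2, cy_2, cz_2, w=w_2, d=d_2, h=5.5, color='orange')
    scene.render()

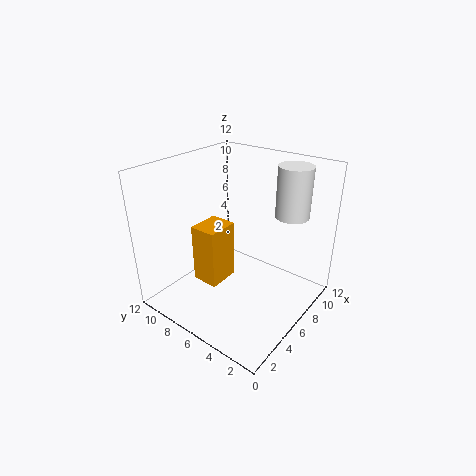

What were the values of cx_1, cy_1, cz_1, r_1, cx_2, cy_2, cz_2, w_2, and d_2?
cx_1 = 10.5, cy_1 = 3.5, cz_1 = 7, r_1 = 1.5, cx_2 = 5, cy_2 = 8, cz_2 = 0.5, w_2 = 3, d_2 = 2.5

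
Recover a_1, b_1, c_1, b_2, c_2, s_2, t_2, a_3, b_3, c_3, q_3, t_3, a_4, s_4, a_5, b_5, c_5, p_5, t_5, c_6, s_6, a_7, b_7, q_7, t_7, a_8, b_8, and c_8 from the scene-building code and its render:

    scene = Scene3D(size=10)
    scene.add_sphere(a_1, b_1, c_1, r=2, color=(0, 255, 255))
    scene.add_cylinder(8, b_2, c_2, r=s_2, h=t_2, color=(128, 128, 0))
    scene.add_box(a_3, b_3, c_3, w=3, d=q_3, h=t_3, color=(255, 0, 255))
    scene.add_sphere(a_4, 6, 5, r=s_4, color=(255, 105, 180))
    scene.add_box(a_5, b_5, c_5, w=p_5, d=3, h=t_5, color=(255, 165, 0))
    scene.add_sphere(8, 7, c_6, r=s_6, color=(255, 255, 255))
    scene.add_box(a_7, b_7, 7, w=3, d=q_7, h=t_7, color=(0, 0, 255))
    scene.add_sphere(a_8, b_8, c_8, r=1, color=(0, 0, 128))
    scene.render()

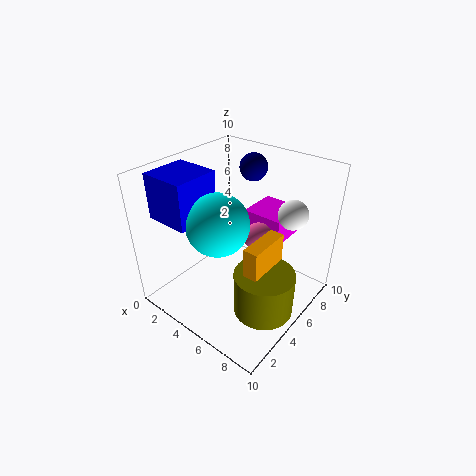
a_1 = 5
b_1 = 3
c_1 = 7
b_2 = 4
c_2 = 1
s_2 = 2
t_2 = 3
a_3 = 4
b_3 = 7
c_3 = 4
q_3 = 3
t_3 = 2
a_4 = 6
s_4 = 1
a_5 = 7
b_5 = 3
c_5 = 3
p_5 = 1
t_5 = 3
c_6 = 7
s_6 = 1
a_7 = 1
b_7 = 1
q_7 = 3
t_7 = 3
a_8 = 4
b_8 = 8
c_8 = 9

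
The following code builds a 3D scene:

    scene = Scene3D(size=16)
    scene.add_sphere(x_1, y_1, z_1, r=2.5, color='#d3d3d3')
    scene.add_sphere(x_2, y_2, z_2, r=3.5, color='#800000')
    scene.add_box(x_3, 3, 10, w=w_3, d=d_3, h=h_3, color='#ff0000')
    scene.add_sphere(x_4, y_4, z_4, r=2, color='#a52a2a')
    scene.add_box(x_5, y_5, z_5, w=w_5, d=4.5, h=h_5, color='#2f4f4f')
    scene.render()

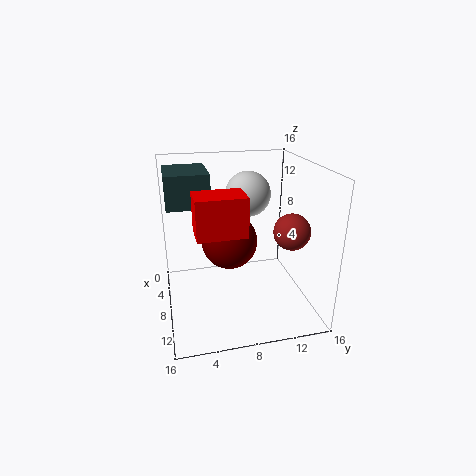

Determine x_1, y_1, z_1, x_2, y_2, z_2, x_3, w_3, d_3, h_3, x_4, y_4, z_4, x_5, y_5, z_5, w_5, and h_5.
x_1 = 6.5, y_1 = 9.5, z_1 = 12.5, x_2 = 3.5, y_2 = 8, z_2 = 5.5, x_3 = 9, w_3 = 3.5, d_3 = 5, h_3 = 4, x_4 = 10, y_4 = 13.5, z_4 = 9, x_5 = 3.5, y_5 = 0.5, z_5 = 12, w_5 = 5.5, h_5 = 3.5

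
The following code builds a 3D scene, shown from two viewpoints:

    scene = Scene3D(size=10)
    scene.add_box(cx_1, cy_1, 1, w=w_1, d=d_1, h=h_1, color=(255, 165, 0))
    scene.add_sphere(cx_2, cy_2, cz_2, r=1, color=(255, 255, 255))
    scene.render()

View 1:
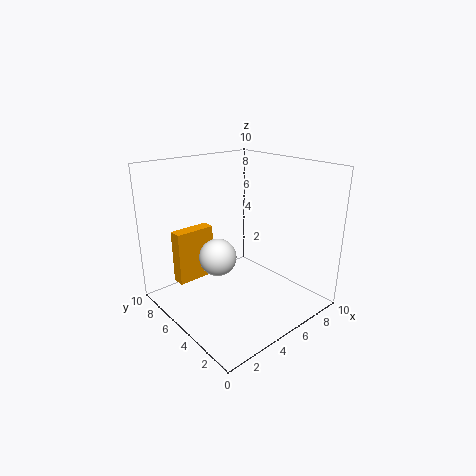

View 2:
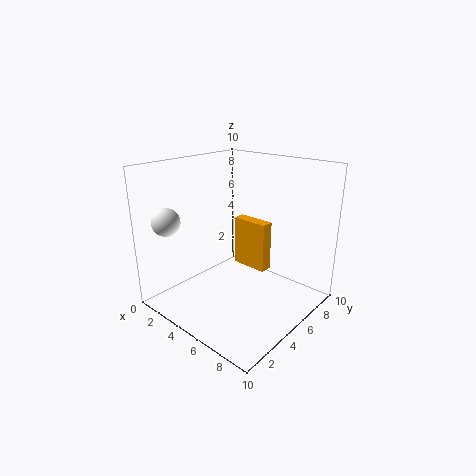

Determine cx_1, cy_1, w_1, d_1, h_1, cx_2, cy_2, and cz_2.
cx_1 = 2, cy_1 = 8, w_1 = 3, d_1 = 1, h_1 = 4, cx_2 = 1, cy_2 = 2, cz_2 = 6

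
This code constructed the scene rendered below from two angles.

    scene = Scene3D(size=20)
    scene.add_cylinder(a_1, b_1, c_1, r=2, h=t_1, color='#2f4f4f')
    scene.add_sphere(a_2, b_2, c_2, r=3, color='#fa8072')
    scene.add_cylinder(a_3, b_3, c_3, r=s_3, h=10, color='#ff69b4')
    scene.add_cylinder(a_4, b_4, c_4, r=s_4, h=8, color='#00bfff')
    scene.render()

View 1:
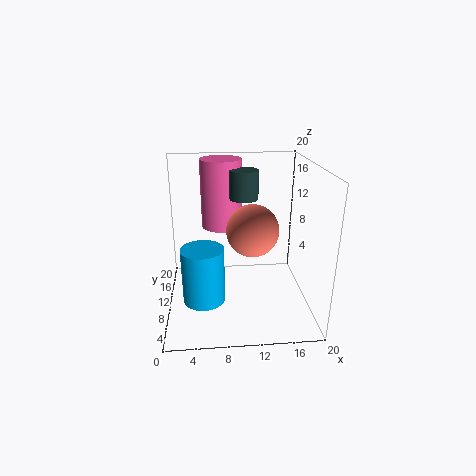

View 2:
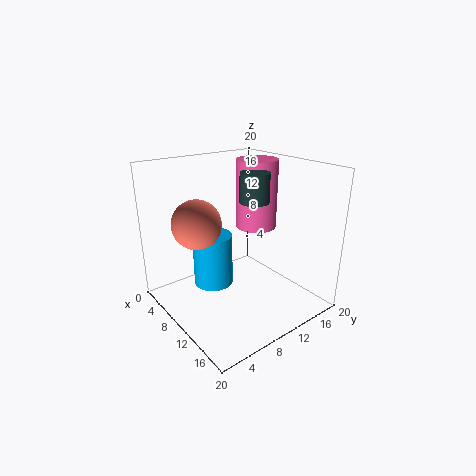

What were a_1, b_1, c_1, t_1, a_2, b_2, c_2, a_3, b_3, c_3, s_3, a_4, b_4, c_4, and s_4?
a_1 = 11
b_1 = 12
c_1 = 15
t_1 = 4
a_2 = 11
b_2 = 3
c_2 = 14
a_3 = 8
b_3 = 15
c_3 = 10
s_3 = 3
a_4 = 5
b_4 = 9
c_4 = 1
s_4 = 3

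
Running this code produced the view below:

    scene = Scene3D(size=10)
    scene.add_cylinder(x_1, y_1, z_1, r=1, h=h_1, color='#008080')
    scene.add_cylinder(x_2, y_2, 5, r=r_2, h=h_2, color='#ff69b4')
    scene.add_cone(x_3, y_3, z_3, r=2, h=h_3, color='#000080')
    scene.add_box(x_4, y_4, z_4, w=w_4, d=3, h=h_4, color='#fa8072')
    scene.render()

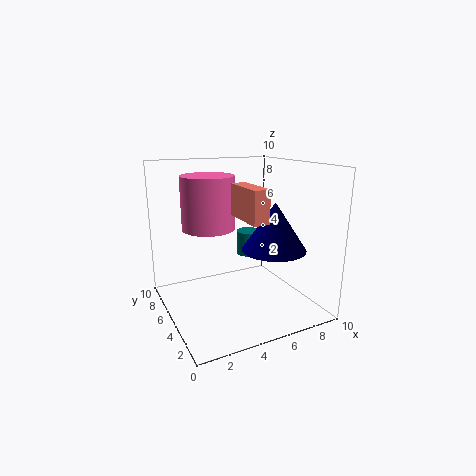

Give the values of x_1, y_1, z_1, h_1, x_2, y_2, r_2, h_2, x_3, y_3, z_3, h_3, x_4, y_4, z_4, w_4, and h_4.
x_1 = 8, y_1 = 9, z_1 = 2, h_1 = 2, x_2 = 4, y_2 = 8, r_2 = 2, h_2 = 4, x_3 = 6, y_3 = 2, z_3 = 5, h_3 = 3, x_4 = 4, y_4 = 1, z_4 = 7, w_4 = 1, h_4 = 2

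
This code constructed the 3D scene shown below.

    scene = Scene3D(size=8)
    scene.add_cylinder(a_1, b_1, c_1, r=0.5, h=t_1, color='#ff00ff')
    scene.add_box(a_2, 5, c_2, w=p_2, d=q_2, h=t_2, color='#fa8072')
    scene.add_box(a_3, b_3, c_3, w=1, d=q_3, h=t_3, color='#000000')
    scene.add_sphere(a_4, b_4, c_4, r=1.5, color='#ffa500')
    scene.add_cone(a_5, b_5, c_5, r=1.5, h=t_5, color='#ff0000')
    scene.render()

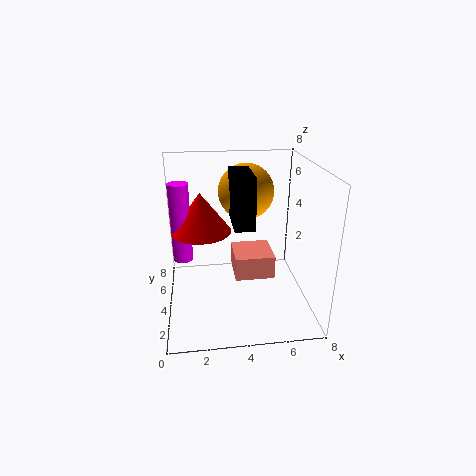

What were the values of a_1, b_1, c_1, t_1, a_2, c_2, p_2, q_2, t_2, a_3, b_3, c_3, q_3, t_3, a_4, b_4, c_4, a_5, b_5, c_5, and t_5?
a_1 = 1
b_1 = 3
c_1 = 3.5
t_1 = 4
a_2 = 4
c_2 = 0.5
p_2 = 2.5
q_2 = 2.5
t_2 = 1.5
a_3 = 3.5
b_3 = 1.5
c_3 = 5.5
q_3 = 2.5
t_3 = 2.5
a_4 = 4.5
b_4 = 4.5
c_4 = 6.5
a_5 = 2
b_5 = 3
c_5 = 5
t_5 = 2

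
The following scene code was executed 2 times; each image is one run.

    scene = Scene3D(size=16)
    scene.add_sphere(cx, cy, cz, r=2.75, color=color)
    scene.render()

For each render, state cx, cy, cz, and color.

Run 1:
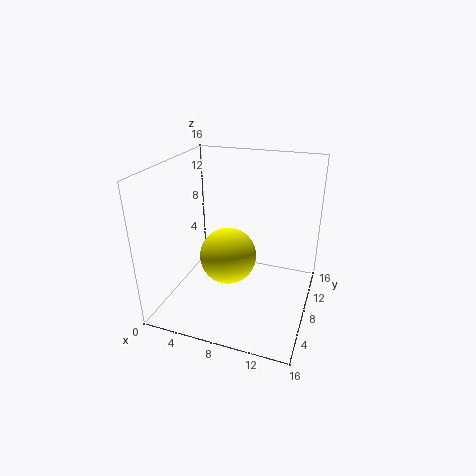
cx = 8.5
cy = 3.75
cz = 8.25
color = 'yellow'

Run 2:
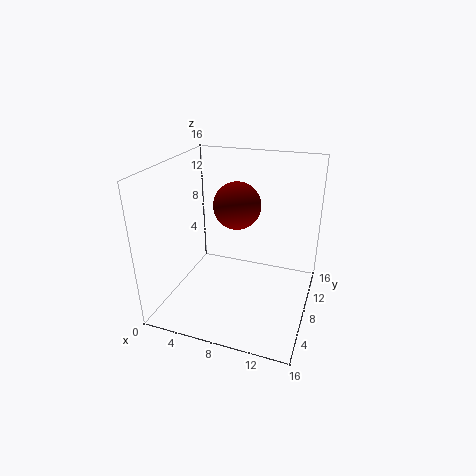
cx = 7
cy = 10.5
cz = 10.75
color = 'maroon'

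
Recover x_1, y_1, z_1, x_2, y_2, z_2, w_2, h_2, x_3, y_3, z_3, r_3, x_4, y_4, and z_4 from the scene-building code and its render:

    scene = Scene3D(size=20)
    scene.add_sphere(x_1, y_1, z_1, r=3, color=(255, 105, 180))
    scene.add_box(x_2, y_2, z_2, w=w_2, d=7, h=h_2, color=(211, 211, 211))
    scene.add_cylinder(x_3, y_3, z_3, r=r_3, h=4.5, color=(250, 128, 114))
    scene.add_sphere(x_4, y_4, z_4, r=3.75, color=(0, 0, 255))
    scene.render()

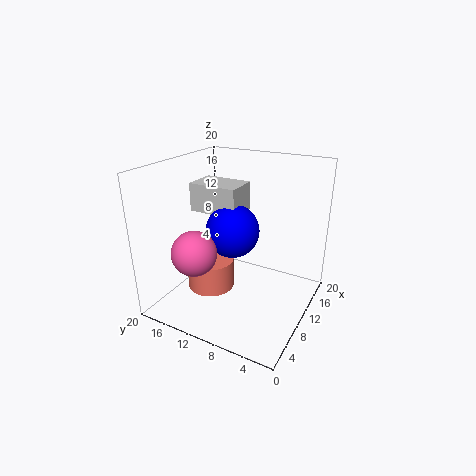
x_1 = 4.5, y_1 = 13.5, z_1 = 9.25, x_2 = 9.25, y_2 = 10.25, z_2 = 13, w_2 = 4.75, h_2 = 4, x_3 = 10, y_3 = 14.75, z_3 = 1, r_3 = 3.5, x_4 = 10.25, y_4 = 11, z_4 = 10.75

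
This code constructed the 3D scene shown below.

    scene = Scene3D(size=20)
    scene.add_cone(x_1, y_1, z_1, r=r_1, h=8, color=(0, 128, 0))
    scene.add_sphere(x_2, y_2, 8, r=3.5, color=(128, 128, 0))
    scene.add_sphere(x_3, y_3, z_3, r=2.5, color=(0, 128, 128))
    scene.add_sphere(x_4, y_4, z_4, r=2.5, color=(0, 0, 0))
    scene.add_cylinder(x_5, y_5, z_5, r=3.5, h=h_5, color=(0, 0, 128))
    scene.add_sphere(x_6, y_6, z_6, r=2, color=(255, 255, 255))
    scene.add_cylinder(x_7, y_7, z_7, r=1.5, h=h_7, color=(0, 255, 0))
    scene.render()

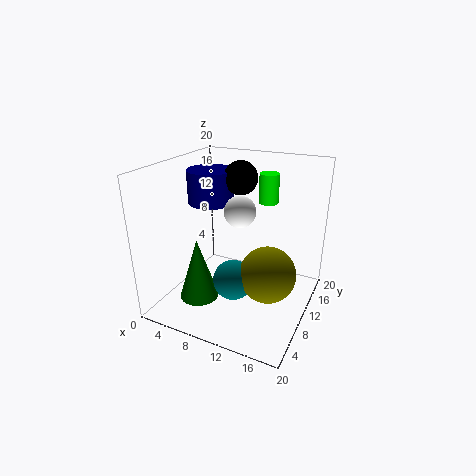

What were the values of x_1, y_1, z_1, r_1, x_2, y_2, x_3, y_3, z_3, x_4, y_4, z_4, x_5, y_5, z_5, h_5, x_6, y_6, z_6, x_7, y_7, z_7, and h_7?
x_1 = 7.5; y_1 = 3.5; z_1 = 4; r_1 = 2.5; x_2 = 16; y_2 = 6; x_3 = 12; y_3 = 4.5; z_3 = 7; x_4 = 8; y_4 = 15; z_4 = 17; x_5 = 3.5; y_5 = 14; z_5 = 13; h_5 = 5; x_6 = 11.5; y_6 = 7.5; z_6 = 15; x_7 = 11.5; y_7 = 17.5; z_7 = 13; h_7 = 4.5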